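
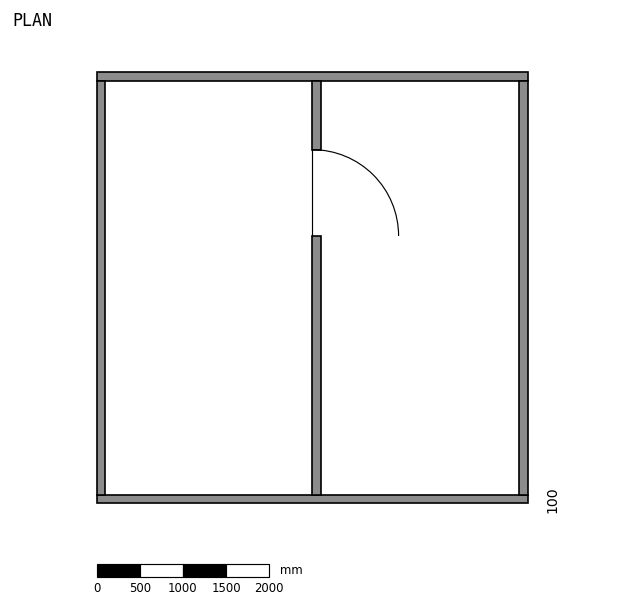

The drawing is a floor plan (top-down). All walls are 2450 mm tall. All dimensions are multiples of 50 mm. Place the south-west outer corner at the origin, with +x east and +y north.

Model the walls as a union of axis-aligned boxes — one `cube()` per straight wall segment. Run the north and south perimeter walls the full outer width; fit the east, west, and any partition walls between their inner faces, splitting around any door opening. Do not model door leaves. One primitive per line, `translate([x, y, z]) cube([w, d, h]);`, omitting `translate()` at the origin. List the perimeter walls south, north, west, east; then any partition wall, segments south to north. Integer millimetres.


cube([5000, 100, 2450]);
translate([0, 4900, 0]) cube([5000, 100, 2450]);
translate([0, 100, 0]) cube([100, 4800, 2450]);
translate([4900, 100, 0]) cube([100, 4800, 2450]);
translate([2500, 100, 0]) cube([100, 3000, 2450]);
translate([2500, 4100, 0]) cube([100, 800, 2450]);


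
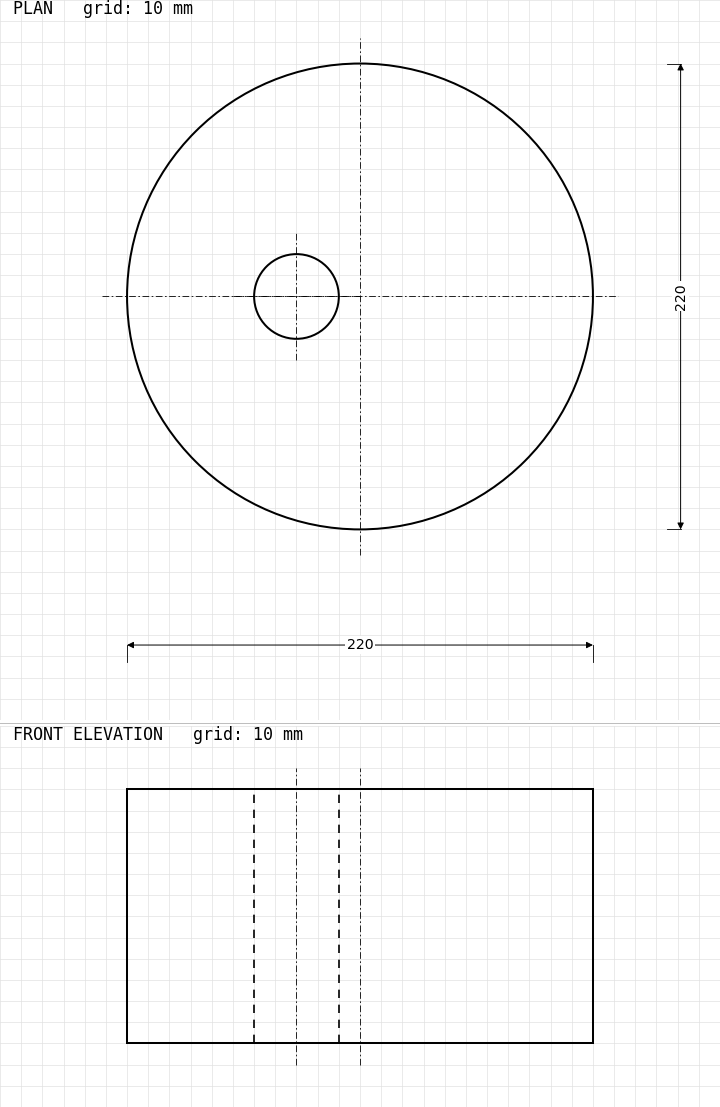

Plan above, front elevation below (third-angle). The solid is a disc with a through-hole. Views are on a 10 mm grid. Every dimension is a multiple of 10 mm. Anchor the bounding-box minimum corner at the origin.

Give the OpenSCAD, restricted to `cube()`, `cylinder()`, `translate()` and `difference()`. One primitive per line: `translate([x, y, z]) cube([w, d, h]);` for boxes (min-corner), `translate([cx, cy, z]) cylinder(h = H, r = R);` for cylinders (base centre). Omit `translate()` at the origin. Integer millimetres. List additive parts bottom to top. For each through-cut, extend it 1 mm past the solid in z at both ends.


difference() {
  translate([110, 110, 0]) cylinder(h = 120, r = 110);
  translate([80, 110, -1]) cylinder(h = 122, r = 20);
}


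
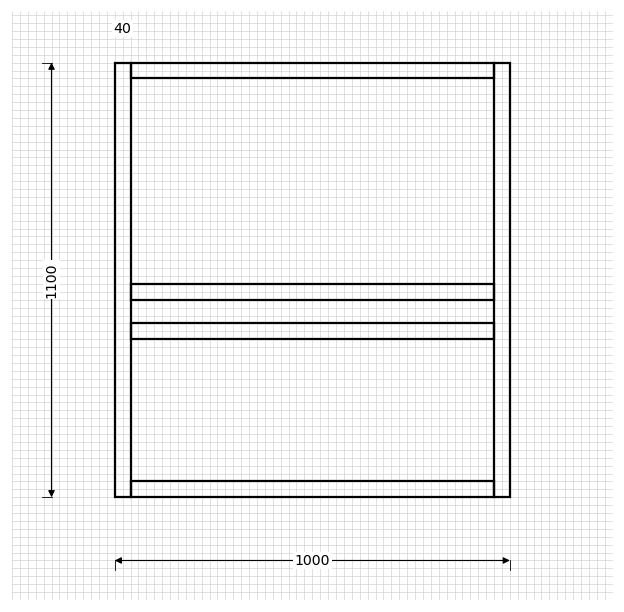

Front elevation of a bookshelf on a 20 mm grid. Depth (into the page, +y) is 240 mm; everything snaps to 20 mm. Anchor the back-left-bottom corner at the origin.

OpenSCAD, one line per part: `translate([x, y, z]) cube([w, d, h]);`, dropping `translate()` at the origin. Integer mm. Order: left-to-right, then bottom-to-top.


cube([40, 240, 1100]);
translate([40, 0, 0]) cube([920, 240, 40]);
translate([40, 0, 400]) cube([920, 240, 40]);
translate([40, 0, 500]) cube([920, 240, 40]);
translate([40, 0, 1060]) cube([920, 240, 40]);
translate([960, 0, 0]) cube([40, 240, 1100]);


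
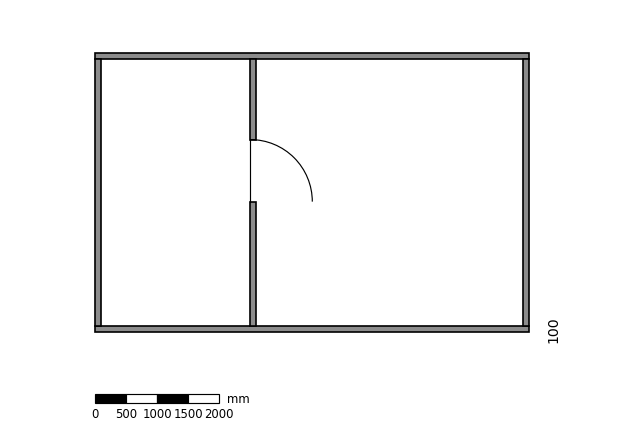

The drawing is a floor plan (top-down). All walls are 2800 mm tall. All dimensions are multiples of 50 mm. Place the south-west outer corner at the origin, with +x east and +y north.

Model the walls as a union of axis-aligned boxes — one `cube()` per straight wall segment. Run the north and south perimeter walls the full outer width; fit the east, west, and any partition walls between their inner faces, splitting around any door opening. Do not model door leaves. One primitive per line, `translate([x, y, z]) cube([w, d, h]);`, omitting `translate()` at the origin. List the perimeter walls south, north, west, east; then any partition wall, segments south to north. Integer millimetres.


cube([7000, 100, 2800]);
translate([0, 4400, 0]) cube([7000, 100, 2800]);
translate([0, 100, 0]) cube([100, 4300, 2800]);
translate([6900, 100, 0]) cube([100, 4300, 2800]);
translate([2500, 100, 0]) cube([100, 2000, 2800]);
translate([2500, 3100, 0]) cube([100, 1300, 2800]);


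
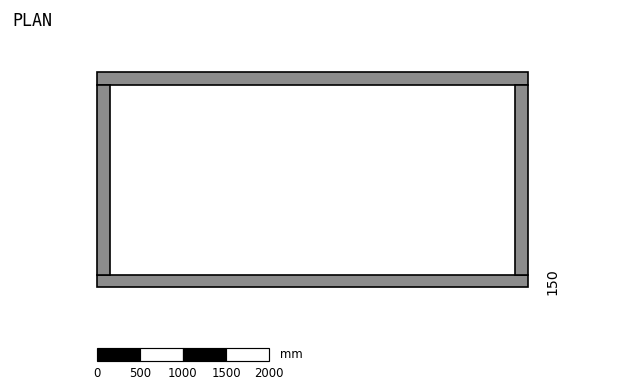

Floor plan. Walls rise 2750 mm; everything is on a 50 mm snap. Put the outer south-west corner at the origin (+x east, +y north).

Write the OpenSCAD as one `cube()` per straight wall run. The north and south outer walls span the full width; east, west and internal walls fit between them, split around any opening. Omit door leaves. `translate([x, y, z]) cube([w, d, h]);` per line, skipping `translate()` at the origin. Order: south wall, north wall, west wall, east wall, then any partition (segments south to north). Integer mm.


cube([5000, 150, 2750]);
translate([0, 2350, 0]) cube([5000, 150, 2750]);
translate([0, 150, 0]) cube([150, 2200, 2750]);
translate([4850, 150, 0]) cube([150, 2200, 2750]);


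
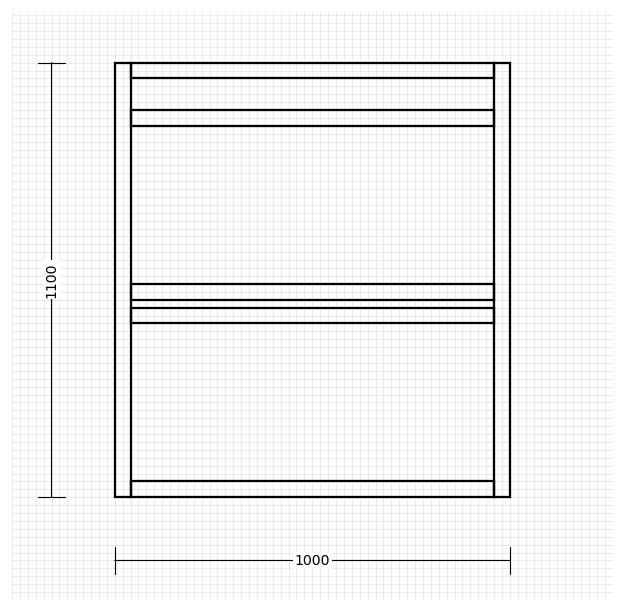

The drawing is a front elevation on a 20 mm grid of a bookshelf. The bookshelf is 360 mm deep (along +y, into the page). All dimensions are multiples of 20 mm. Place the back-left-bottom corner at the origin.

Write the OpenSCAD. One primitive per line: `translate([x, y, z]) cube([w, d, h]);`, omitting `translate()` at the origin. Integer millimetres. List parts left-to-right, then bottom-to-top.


cube([40, 360, 1100]);
translate([40, 0, 0]) cube([920, 360, 40]);
translate([40, 0, 440]) cube([920, 360, 40]);
translate([40, 0, 500]) cube([920, 360, 40]);
translate([40, 0, 940]) cube([920, 360, 40]);
translate([40, 0, 1060]) cube([920, 360, 40]);
translate([960, 0, 0]) cube([40, 360, 1100]);


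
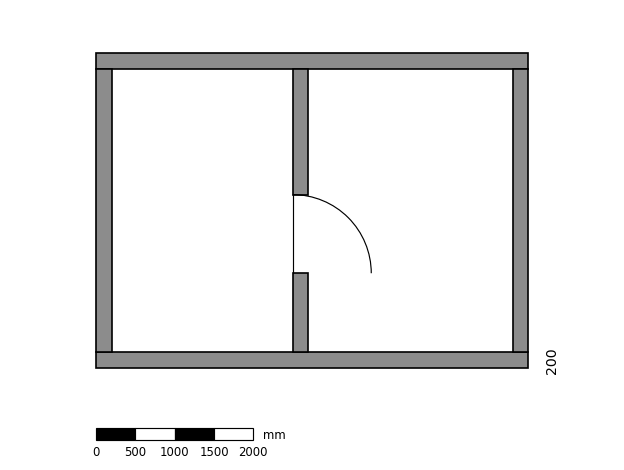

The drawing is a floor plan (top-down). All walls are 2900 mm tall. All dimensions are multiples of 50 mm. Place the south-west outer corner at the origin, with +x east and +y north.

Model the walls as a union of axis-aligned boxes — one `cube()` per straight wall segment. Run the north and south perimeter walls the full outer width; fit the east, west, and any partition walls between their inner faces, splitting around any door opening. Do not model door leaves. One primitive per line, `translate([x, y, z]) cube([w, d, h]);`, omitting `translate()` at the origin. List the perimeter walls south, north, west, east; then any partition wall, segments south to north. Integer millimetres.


cube([5500, 200, 2900]);
translate([0, 3800, 0]) cube([5500, 200, 2900]);
translate([0, 200, 0]) cube([200, 3600, 2900]);
translate([5300, 200, 0]) cube([200, 3600, 2900]);
translate([2500, 200, 0]) cube([200, 1000, 2900]);
translate([2500, 2200, 0]) cube([200, 1600, 2900]);


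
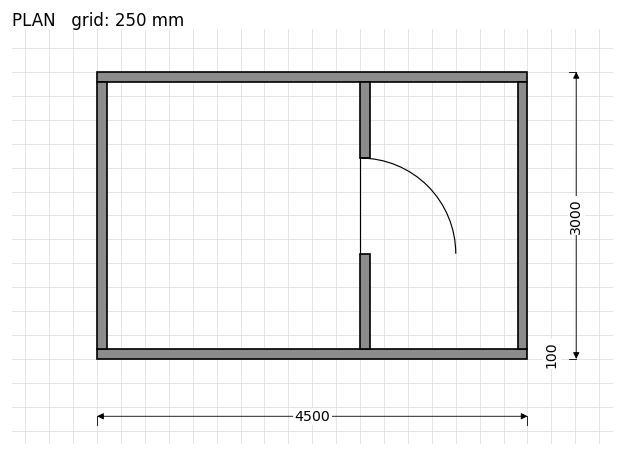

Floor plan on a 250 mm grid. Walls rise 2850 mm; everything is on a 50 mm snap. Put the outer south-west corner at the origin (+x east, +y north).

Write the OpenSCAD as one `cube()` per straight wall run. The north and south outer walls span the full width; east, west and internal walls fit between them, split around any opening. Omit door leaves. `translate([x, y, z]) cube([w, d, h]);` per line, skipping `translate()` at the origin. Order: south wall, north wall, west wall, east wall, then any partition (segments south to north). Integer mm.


cube([4500, 100, 2850]);
translate([0, 2900, 0]) cube([4500, 100, 2850]);
translate([0, 100, 0]) cube([100, 2800, 2850]);
translate([4400, 100, 0]) cube([100, 2800, 2850]);
translate([2750, 100, 0]) cube([100, 1000, 2850]);
translate([2750, 2100, 0]) cube([100, 800, 2850]);


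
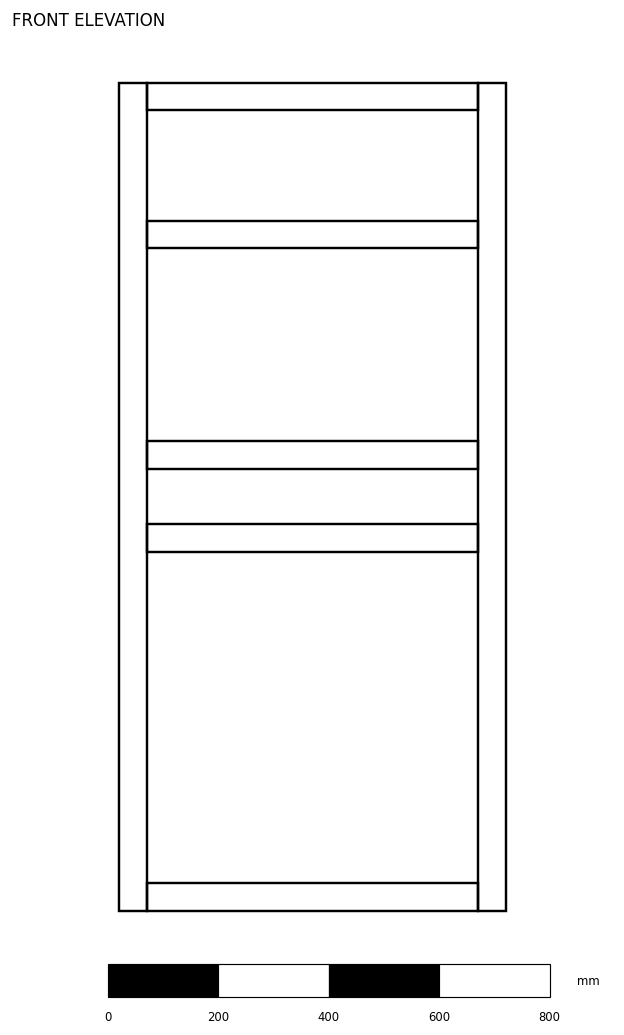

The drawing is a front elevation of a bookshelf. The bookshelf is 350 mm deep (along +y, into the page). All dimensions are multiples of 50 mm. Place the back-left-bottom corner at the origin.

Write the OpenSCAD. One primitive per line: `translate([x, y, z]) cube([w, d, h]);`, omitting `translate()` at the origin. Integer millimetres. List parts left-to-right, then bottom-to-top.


cube([50, 350, 1500]);
translate([50, 0, 0]) cube([600, 350, 50]);
translate([50, 0, 650]) cube([600, 350, 50]);
translate([50, 0, 800]) cube([600, 350, 50]);
translate([50, 0, 1200]) cube([600, 350, 50]);
translate([50, 0, 1450]) cube([600, 350, 50]);
translate([650, 0, 0]) cube([50, 350, 1500]);


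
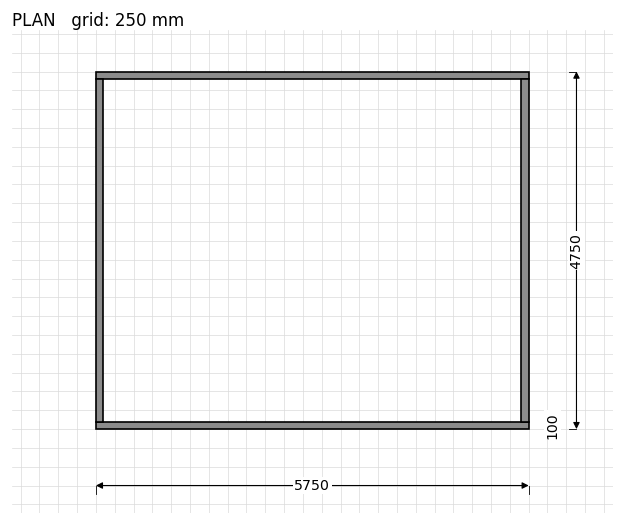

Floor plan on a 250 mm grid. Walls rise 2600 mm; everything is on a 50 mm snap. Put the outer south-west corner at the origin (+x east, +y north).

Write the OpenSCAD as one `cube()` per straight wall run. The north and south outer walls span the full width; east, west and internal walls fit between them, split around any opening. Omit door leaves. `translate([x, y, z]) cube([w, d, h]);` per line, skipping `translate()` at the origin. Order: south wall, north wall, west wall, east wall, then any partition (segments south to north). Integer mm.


cube([5750, 100, 2600]);
translate([0, 4650, 0]) cube([5750, 100, 2600]);
translate([0, 100, 0]) cube([100, 4550, 2600]);
translate([5650, 100, 0]) cube([100, 4550, 2600]);


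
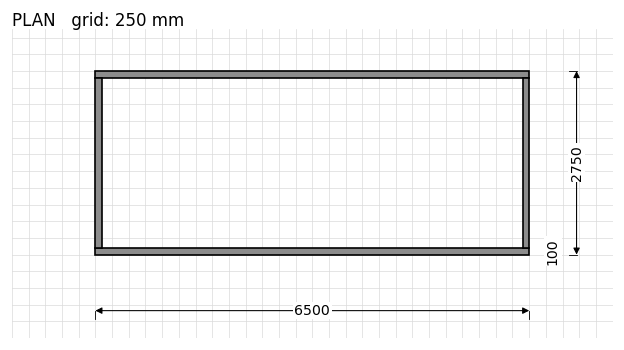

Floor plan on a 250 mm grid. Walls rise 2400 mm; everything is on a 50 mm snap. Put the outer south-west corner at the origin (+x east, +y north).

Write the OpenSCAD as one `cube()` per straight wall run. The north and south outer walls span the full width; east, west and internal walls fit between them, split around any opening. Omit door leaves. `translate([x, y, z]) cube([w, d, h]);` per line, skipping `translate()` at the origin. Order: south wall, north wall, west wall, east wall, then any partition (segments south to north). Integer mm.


cube([6500, 100, 2400]);
translate([0, 2650, 0]) cube([6500, 100, 2400]);
translate([0, 100, 0]) cube([100, 2550, 2400]);
translate([6400, 100, 0]) cube([100, 2550, 2400]);


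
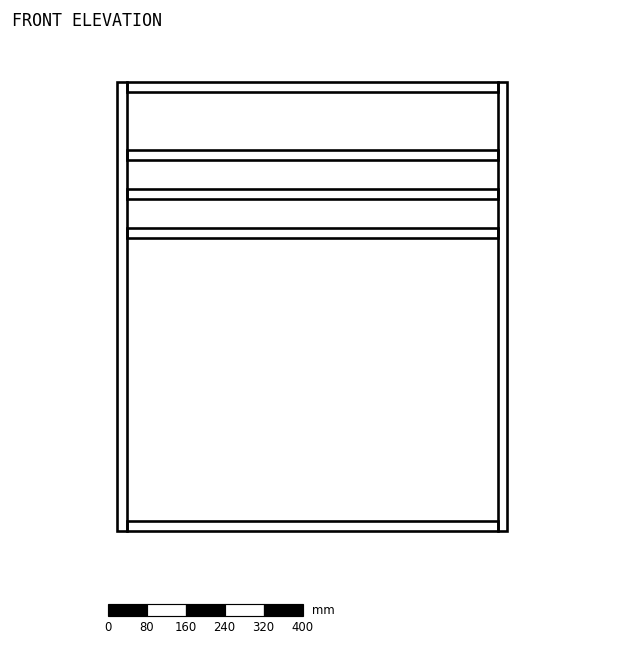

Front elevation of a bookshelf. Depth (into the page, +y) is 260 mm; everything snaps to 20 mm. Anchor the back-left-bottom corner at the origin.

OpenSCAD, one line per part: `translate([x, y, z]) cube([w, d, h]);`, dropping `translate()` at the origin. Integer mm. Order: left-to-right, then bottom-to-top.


cube([20, 260, 920]);
translate([20, 0, 0]) cube([760, 260, 20]);
translate([20, 0, 600]) cube([760, 260, 20]);
translate([20, 0, 680]) cube([760, 260, 20]);
translate([20, 0, 760]) cube([760, 260, 20]);
translate([20, 0, 900]) cube([760, 260, 20]);
translate([780, 0, 0]) cube([20, 260, 920]);


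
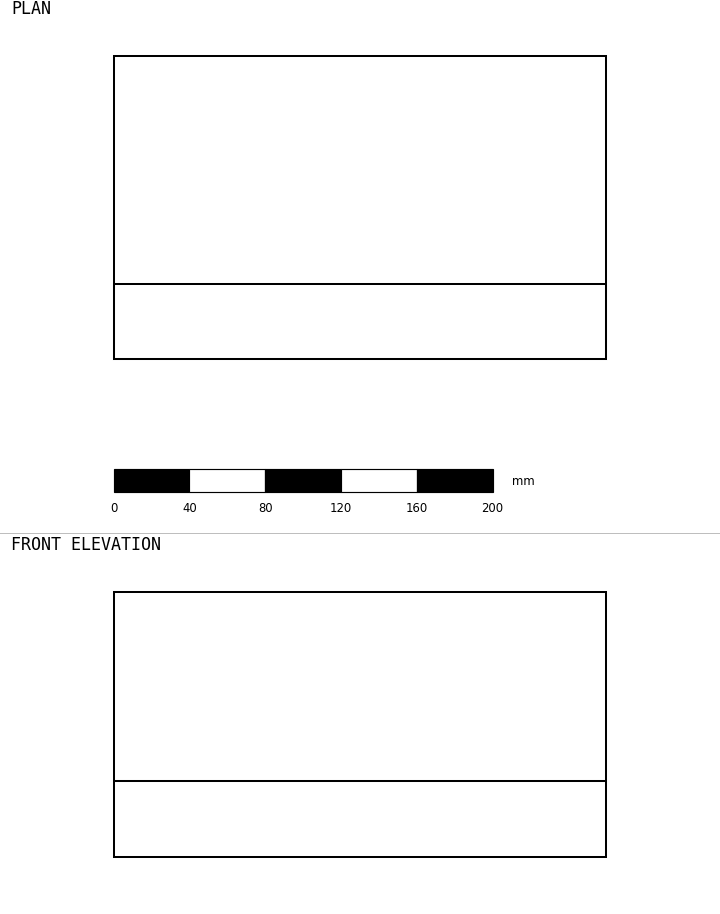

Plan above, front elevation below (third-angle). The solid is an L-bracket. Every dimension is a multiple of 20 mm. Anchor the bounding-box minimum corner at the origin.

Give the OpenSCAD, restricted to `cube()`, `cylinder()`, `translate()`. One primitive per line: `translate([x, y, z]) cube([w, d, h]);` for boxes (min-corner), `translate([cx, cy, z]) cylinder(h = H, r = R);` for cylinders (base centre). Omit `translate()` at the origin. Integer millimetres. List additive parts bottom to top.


cube([260, 160, 40]);
translate([0, 0, 40]) cube([260, 40, 100]);


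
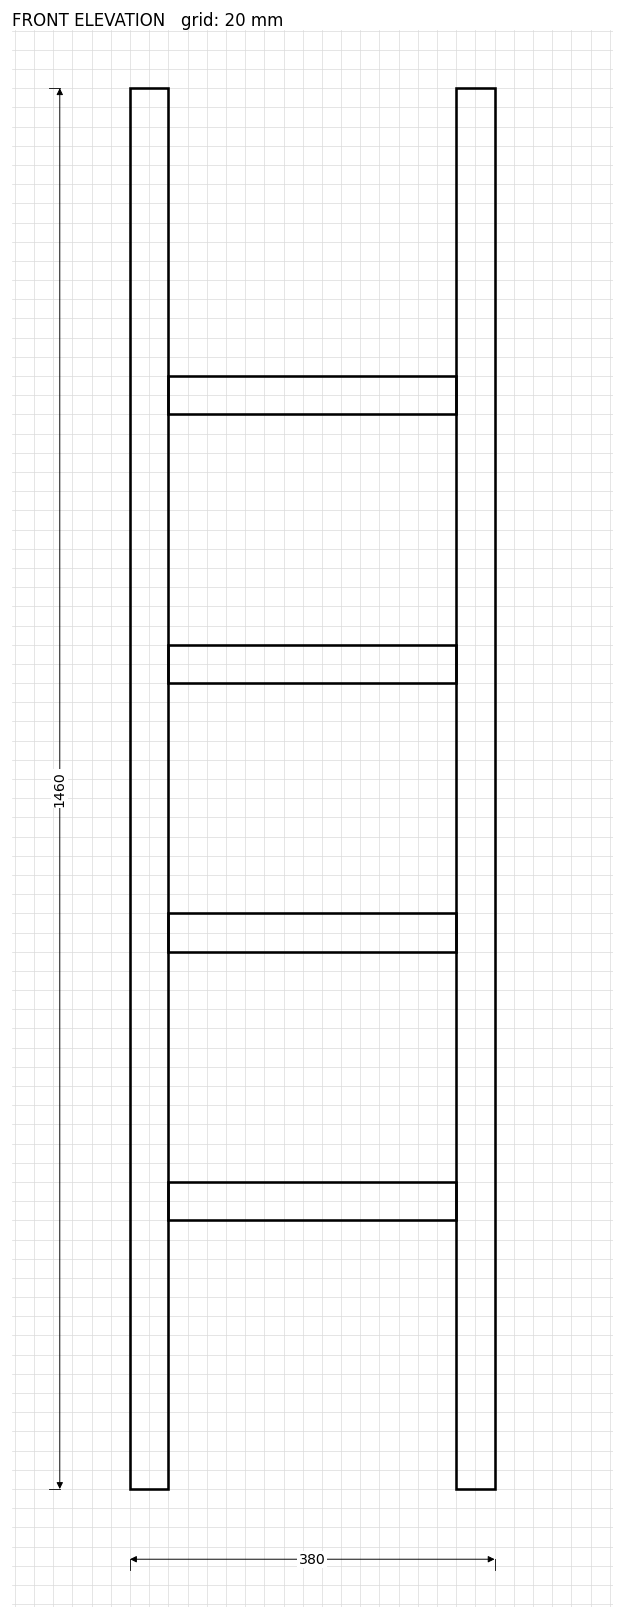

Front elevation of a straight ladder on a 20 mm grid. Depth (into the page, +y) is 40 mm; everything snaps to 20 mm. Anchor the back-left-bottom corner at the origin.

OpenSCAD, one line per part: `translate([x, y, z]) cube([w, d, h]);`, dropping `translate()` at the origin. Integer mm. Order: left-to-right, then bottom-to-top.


cube([40, 40, 1460]);
translate([40, 0, 280]) cube([300, 40, 40]);
translate([40, 0, 560]) cube([300, 40, 40]);
translate([40, 0, 840]) cube([300, 40, 40]);
translate([40, 0, 1120]) cube([300, 40, 40]);
translate([340, 0, 0]) cube([40, 40, 1460]);


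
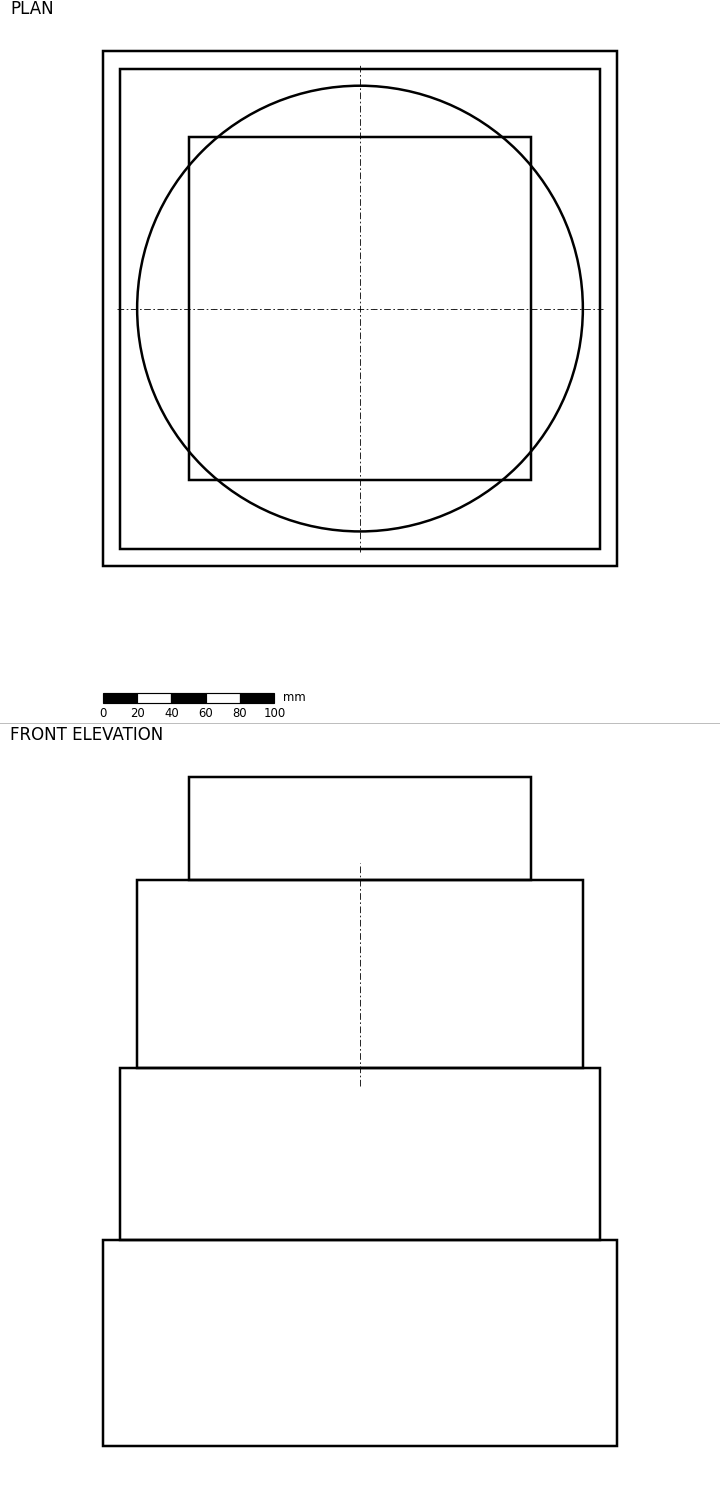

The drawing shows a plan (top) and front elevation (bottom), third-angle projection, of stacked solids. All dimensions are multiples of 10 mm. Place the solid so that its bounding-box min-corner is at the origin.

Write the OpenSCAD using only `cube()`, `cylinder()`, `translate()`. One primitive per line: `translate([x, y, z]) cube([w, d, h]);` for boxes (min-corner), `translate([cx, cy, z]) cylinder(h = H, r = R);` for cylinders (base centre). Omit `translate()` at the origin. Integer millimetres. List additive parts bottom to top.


cube([300, 300, 120]);
translate([10, 10, 120]) cube([280, 280, 100]);
translate([150, 150, 220]) cylinder(h = 110, r = 130);
translate([50, 50, 330]) cube([200, 200, 60]);


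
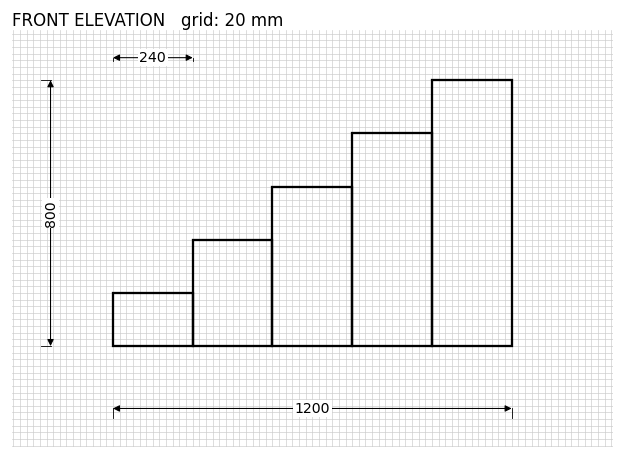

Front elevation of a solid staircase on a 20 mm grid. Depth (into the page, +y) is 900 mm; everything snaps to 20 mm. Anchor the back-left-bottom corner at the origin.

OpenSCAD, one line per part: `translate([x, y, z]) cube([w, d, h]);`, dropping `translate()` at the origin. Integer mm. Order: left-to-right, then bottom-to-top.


cube([240, 900, 160]);
translate([240, 0, 0]) cube([240, 900, 320]);
translate([480, 0, 0]) cube([240, 900, 480]);
translate([720, 0, 0]) cube([240, 900, 640]);
translate([960, 0, 0]) cube([240, 900, 800]);


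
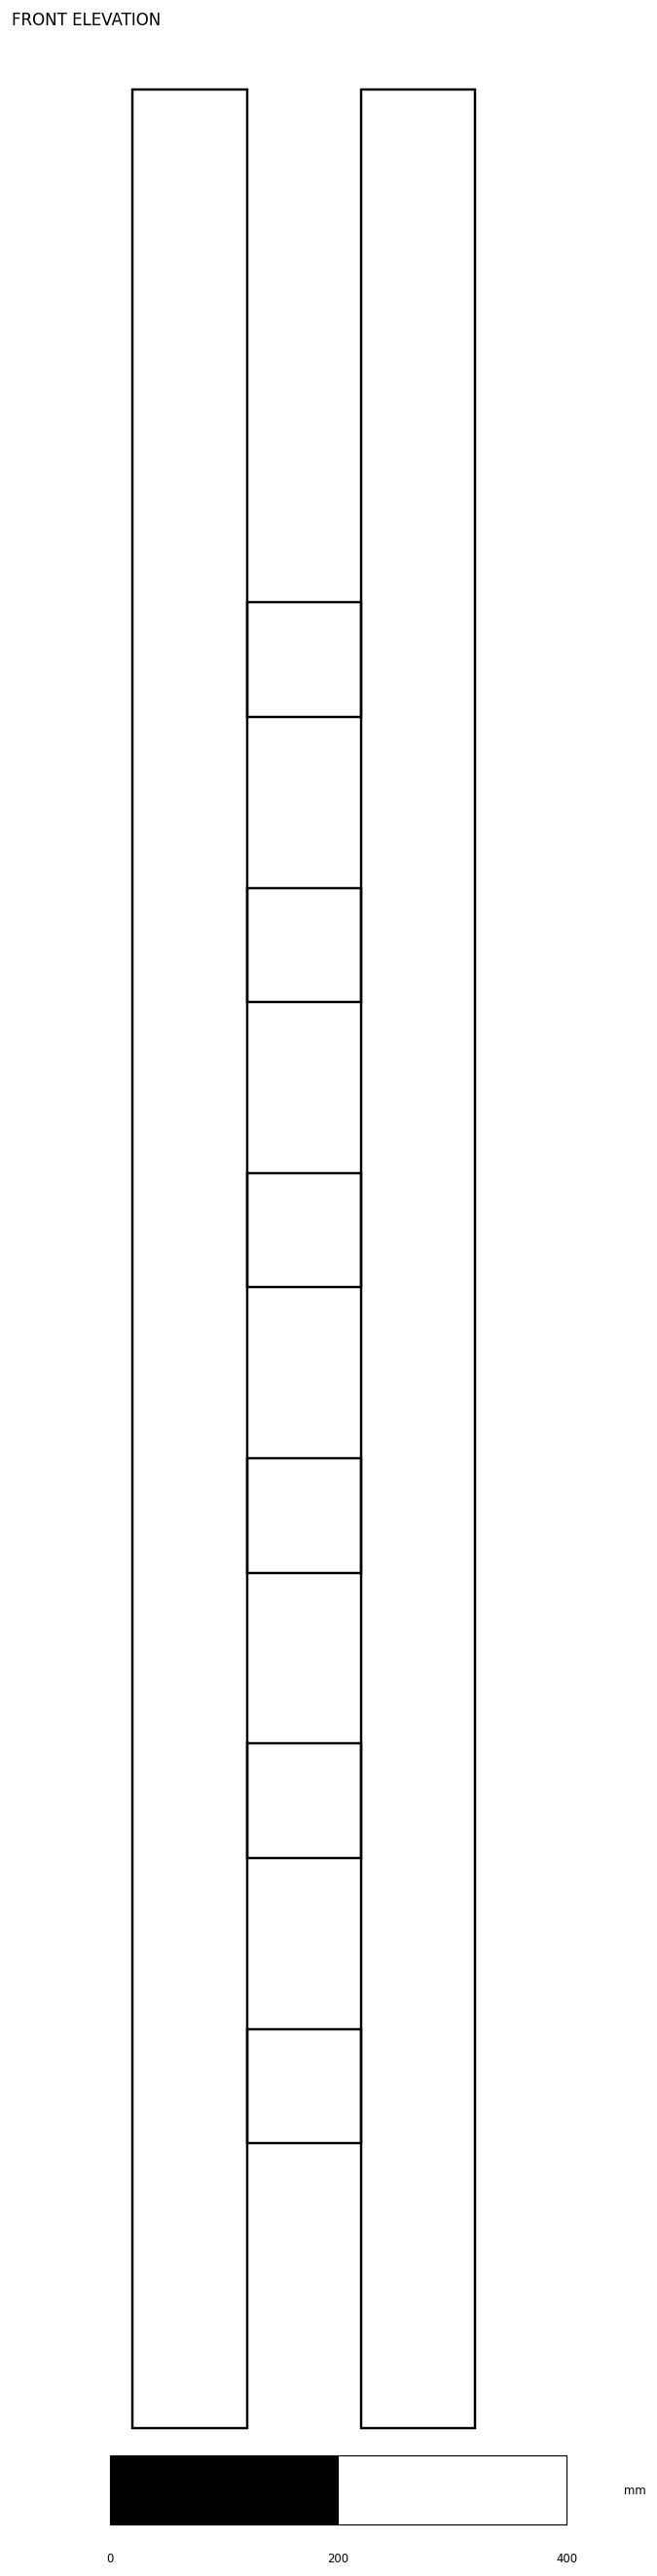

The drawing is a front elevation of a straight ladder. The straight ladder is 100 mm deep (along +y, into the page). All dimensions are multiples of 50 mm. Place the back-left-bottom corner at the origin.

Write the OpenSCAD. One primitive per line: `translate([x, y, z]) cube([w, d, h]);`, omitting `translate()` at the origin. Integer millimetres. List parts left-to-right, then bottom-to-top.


cube([100, 100, 2050]);
translate([100, 0, 250]) cube([100, 100, 100]);
translate([100, 0, 500]) cube([100, 100, 100]);
translate([100, 0, 750]) cube([100, 100, 100]);
translate([100, 0, 1000]) cube([100, 100, 100]);
translate([100, 0, 1250]) cube([100, 100, 100]);
translate([100, 0, 1500]) cube([100, 100, 100]);
translate([200, 0, 0]) cube([100, 100, 2050]);


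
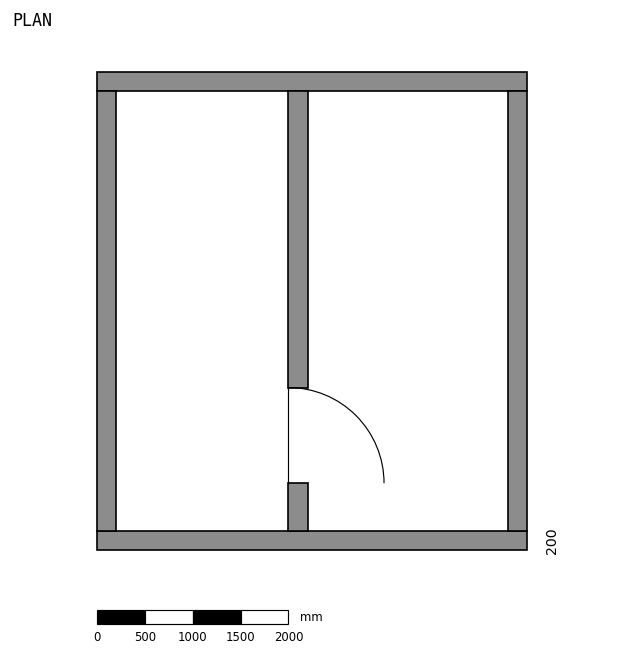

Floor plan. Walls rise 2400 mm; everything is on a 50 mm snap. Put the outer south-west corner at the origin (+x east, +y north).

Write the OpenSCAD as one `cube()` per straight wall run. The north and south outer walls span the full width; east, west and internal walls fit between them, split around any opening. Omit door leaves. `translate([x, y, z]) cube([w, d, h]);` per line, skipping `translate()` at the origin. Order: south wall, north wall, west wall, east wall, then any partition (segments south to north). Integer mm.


cube([4500, 200, 2400]);
translate([0, 4800, 0]) cube([4500, 200, 2400]);
translate([0, 200, 0]) cube([200, 4600, 2400]);
translate([4300, 200, 0]) cube([200, 4600, 2400]);
translate([2000, 200, 0]) cube([200, 500, 2400]);
translate([2000, 1700, 0]) cube([200, 3100, 2400]);


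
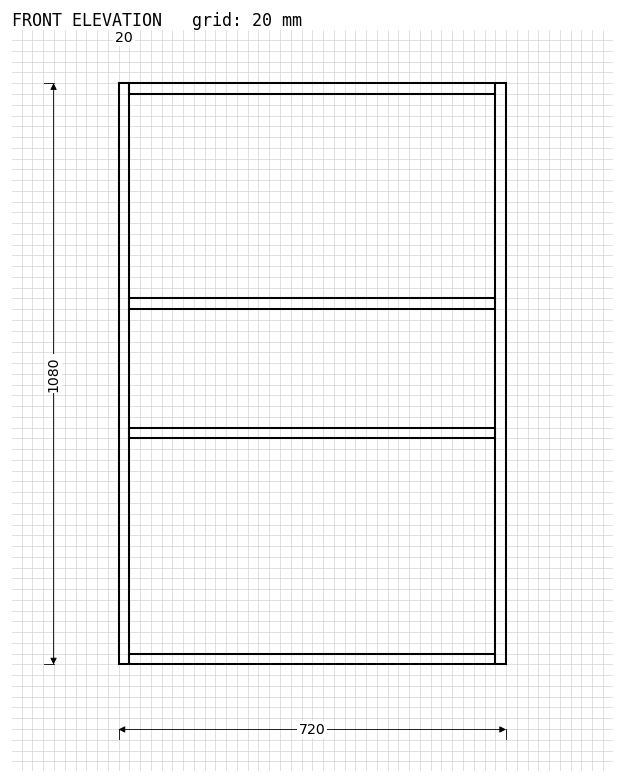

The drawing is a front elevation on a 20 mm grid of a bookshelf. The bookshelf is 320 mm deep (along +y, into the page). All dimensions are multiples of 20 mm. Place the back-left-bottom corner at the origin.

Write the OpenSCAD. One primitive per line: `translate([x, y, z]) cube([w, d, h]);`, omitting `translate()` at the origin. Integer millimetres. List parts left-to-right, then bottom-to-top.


cube([20, 320, 1080]);
translate([20, 0, 0]) cube([680, 320, 20]);
translate([20, 0, 420]) cube([680, 320, 20]);
translate([20, 0, 660]) cube([680, 320, 20]);
translate([20, 0, 1060]) cube([680, 320, 20]);
translate([700, 0, 0]) cube([20, 320, 1080]);


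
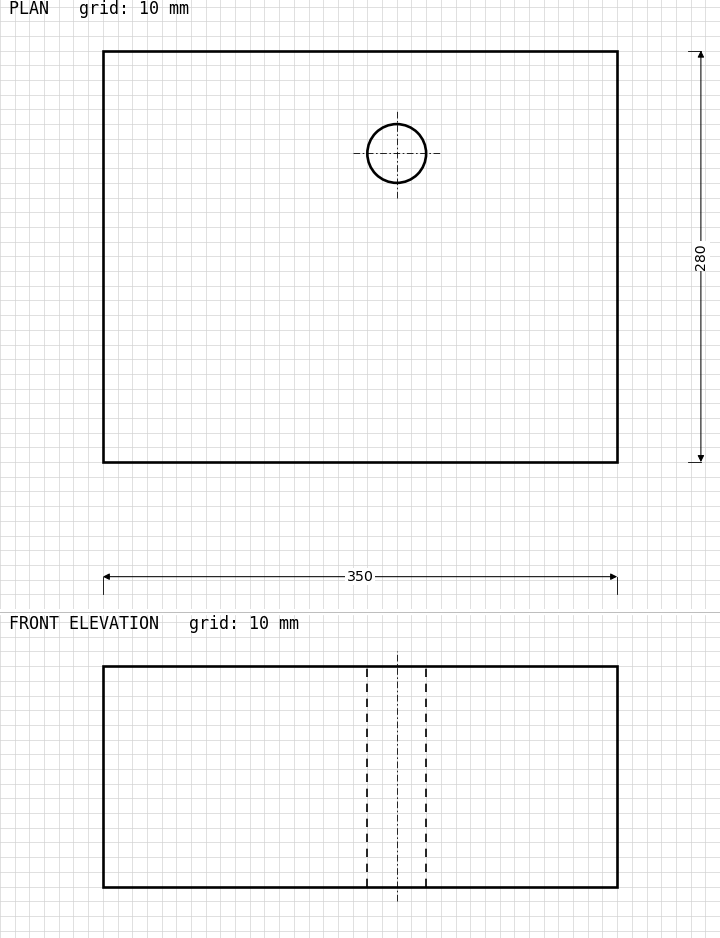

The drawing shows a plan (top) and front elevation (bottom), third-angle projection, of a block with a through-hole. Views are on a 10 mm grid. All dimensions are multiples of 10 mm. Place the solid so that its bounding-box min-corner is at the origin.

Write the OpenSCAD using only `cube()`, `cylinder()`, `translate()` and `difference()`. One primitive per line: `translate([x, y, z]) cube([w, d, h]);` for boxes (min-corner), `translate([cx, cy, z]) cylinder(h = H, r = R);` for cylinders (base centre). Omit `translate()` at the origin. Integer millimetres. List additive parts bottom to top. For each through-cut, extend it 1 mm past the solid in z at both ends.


difference() {
  cube([350, 280, 150]);
  translate([200, 210, -1]) cylinder(h = 152, r = 20);
}


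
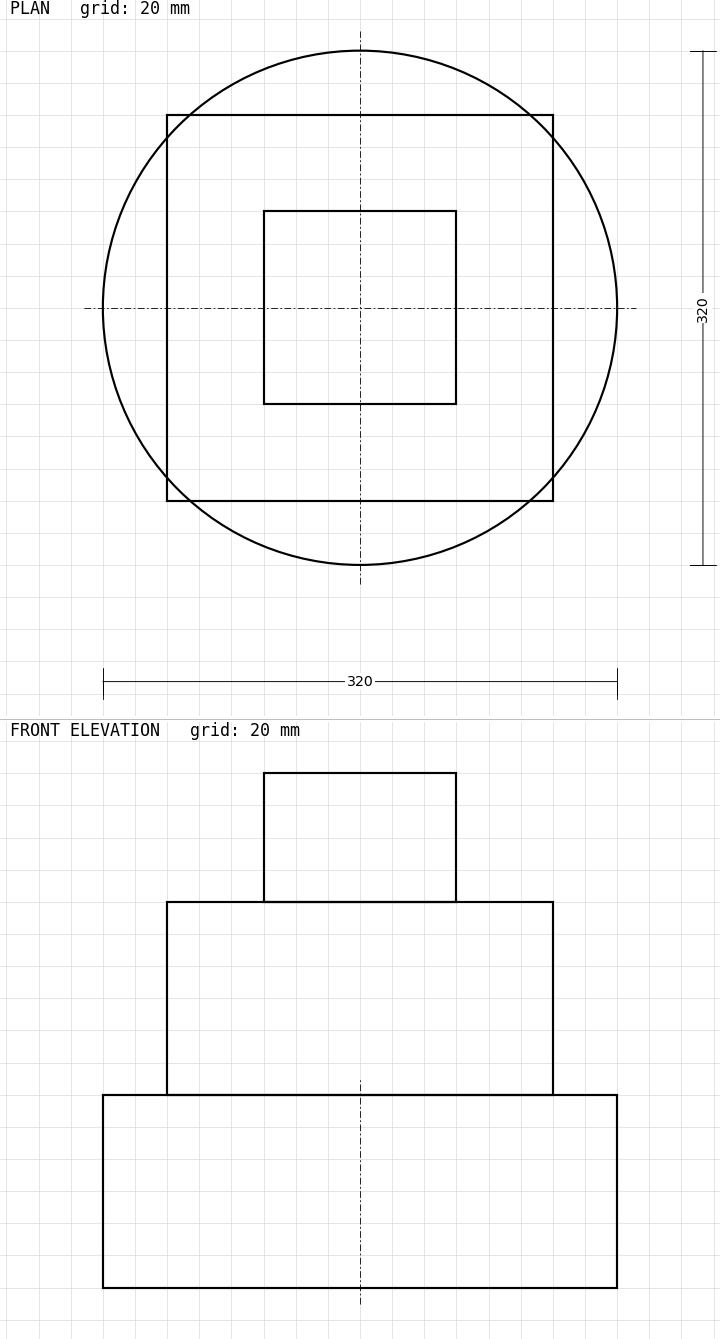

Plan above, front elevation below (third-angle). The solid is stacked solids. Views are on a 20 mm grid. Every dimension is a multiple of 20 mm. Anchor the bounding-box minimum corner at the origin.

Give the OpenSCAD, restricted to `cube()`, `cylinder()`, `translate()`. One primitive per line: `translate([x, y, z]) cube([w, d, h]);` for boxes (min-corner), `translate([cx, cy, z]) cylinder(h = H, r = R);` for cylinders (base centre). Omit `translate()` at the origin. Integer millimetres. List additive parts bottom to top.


translate([160, 160, 0]) cylinder(h = 120, r = 160);
translate([40, 40, 120]) cube([240, 240, 120]);
translate([100, 100, 240]) cube([120, 120, 80]);


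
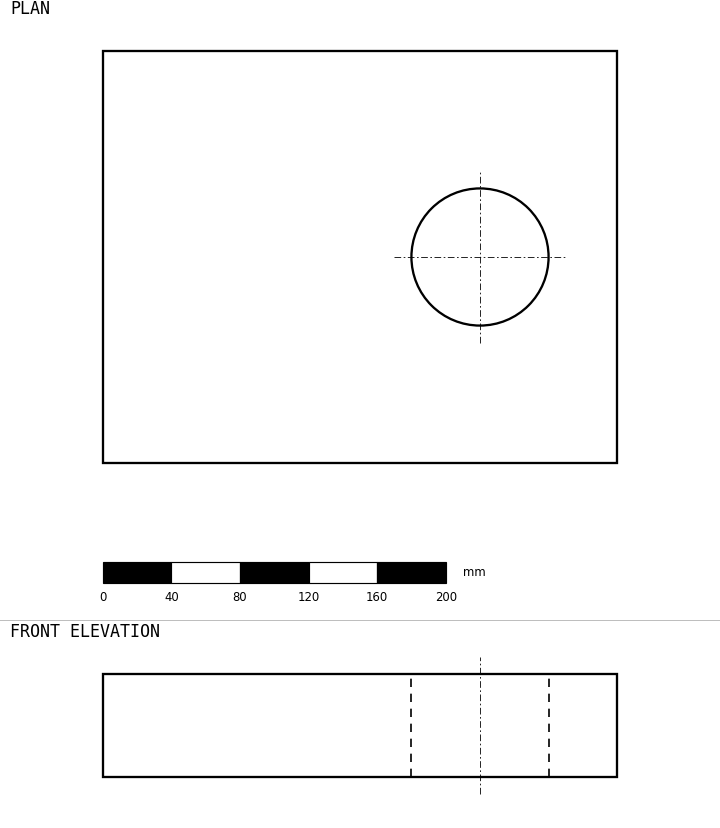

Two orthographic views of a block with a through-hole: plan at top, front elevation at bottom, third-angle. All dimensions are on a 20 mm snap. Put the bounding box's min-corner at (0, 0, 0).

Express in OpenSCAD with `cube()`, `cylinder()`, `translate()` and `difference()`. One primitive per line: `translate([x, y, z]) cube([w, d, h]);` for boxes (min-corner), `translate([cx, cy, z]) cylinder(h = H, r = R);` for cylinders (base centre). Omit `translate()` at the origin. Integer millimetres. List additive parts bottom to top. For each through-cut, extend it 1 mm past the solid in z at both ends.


difference() {
  cube([300, 240, 60]);
  translate([220, 120, -1]) cylinder(h = 62, r = 40);
}


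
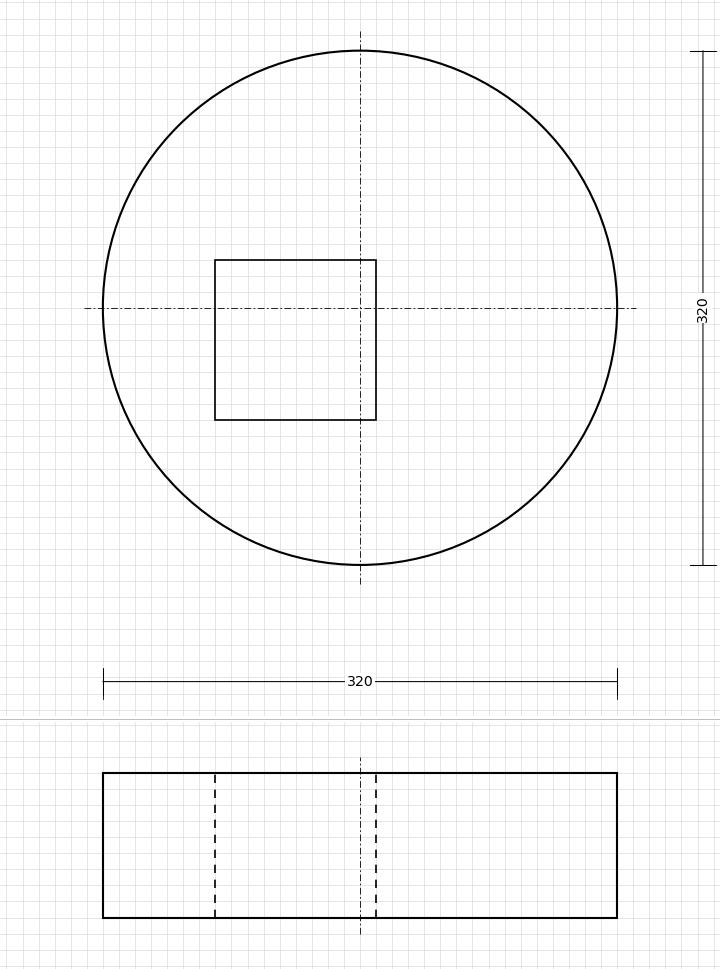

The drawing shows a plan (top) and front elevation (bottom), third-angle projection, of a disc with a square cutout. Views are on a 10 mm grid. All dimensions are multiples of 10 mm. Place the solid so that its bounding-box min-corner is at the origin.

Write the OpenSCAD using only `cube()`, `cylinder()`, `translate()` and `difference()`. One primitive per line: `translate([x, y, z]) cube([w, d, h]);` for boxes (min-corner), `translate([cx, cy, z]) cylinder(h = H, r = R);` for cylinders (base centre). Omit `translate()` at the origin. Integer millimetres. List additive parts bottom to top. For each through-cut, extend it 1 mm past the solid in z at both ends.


difference() {
  translate([160, 160, 0]) cylinder(h = 90, r = 160);
  translate([70, 90, -1]) cube([100, 100, 92]);
}


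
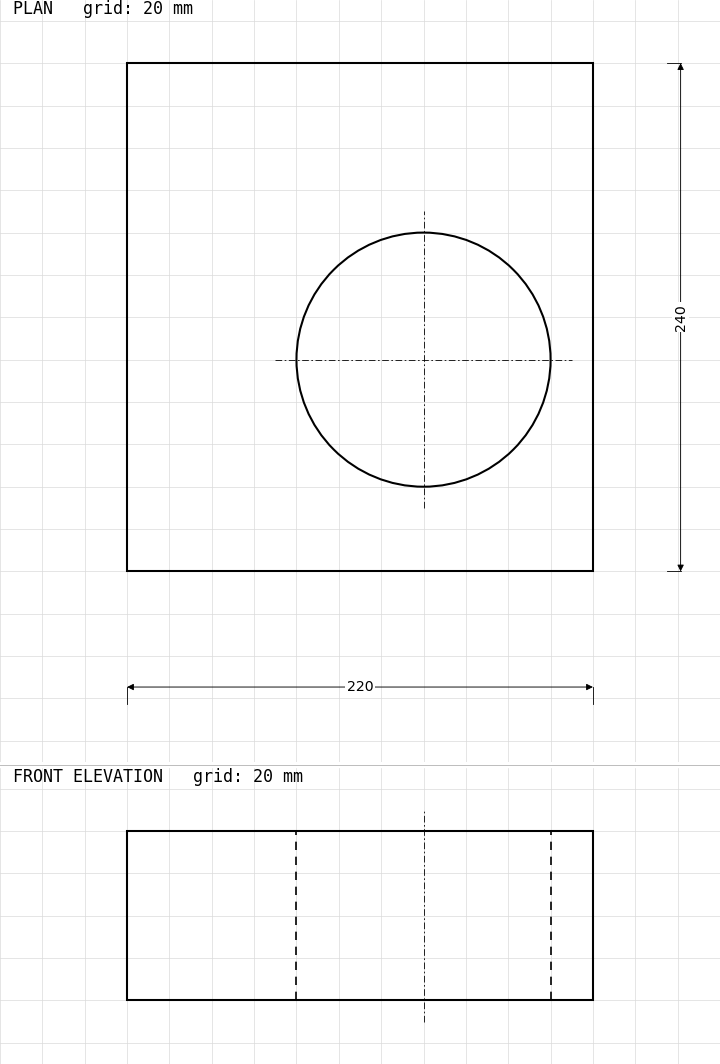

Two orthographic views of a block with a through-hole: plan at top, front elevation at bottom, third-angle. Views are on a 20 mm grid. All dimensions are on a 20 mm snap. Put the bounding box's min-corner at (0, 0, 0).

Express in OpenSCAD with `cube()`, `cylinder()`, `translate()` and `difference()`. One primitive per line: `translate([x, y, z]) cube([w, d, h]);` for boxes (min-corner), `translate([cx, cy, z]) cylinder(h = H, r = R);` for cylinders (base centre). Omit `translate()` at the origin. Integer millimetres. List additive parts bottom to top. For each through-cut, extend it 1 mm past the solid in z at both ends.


difference() {
  cube([220, 240, 80]);
  translate([140, 100, -1]) cylinder(h = 82, r = 60);
}


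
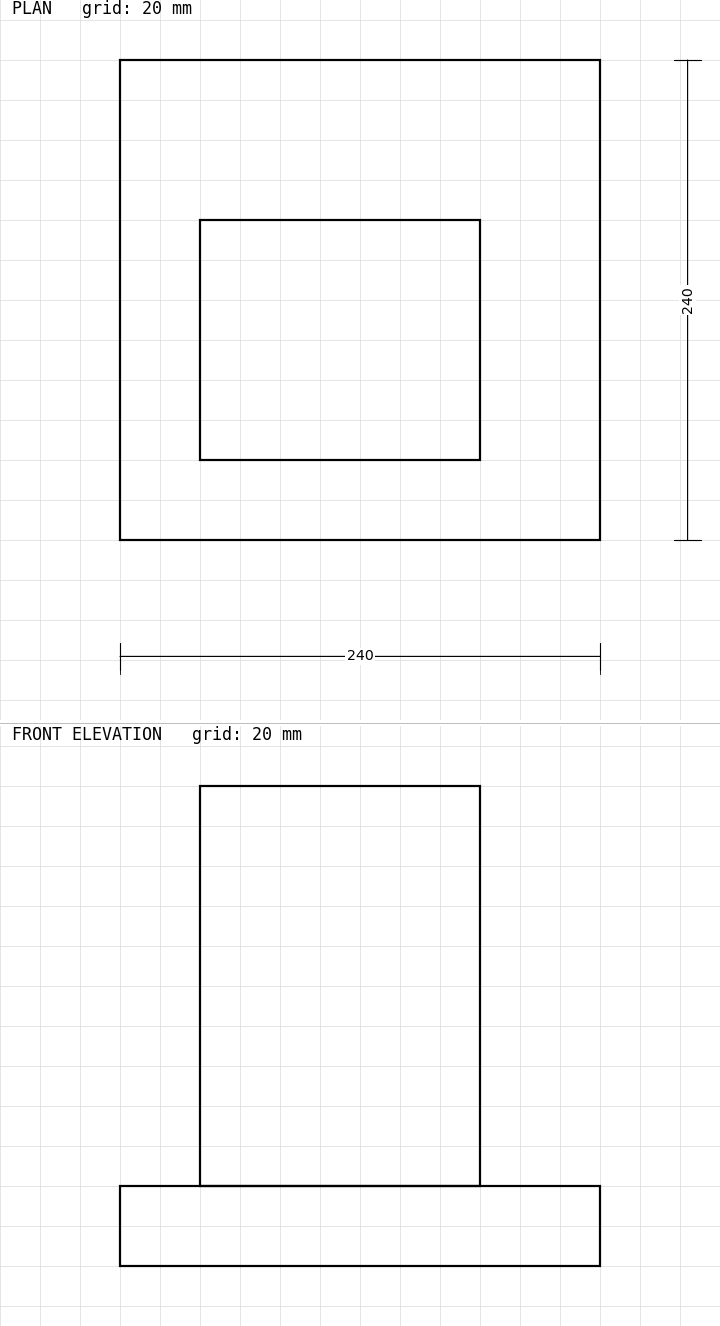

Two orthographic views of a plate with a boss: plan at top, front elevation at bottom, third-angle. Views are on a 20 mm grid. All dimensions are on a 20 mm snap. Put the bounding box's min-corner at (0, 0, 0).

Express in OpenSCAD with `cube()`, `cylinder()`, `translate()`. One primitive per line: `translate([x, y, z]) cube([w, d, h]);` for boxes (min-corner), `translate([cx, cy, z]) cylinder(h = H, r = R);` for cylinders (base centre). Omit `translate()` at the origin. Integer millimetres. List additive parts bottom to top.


cube([240, 240, 40]);
translate([40, 40, 40]) cube([140, 120, 200]);


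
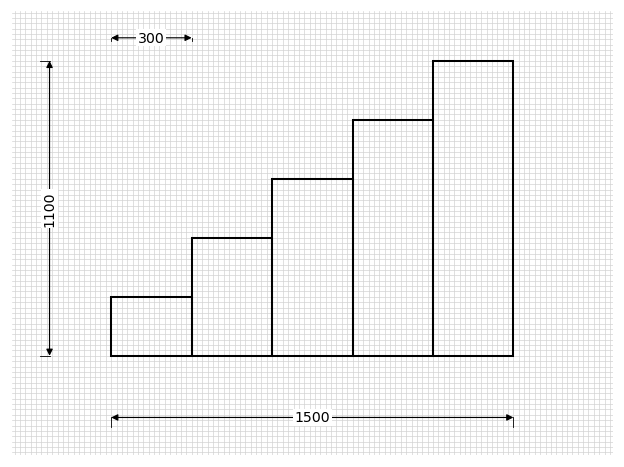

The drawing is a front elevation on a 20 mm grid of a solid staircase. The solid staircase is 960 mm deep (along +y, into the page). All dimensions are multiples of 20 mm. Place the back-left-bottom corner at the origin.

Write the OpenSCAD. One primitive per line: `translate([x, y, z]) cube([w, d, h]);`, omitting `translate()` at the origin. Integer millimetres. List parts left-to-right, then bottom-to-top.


cube([300, 960, 220]);
translate([300, 0, 0]) cube([300, 960, 440]);
translate([600, 0, 0]) cube([300, 960, 660]);
translate([900, 0, 0]) cube([300, 960, 880]);
translate([1200, 0, 0]) cube([300, 960, 1100]);


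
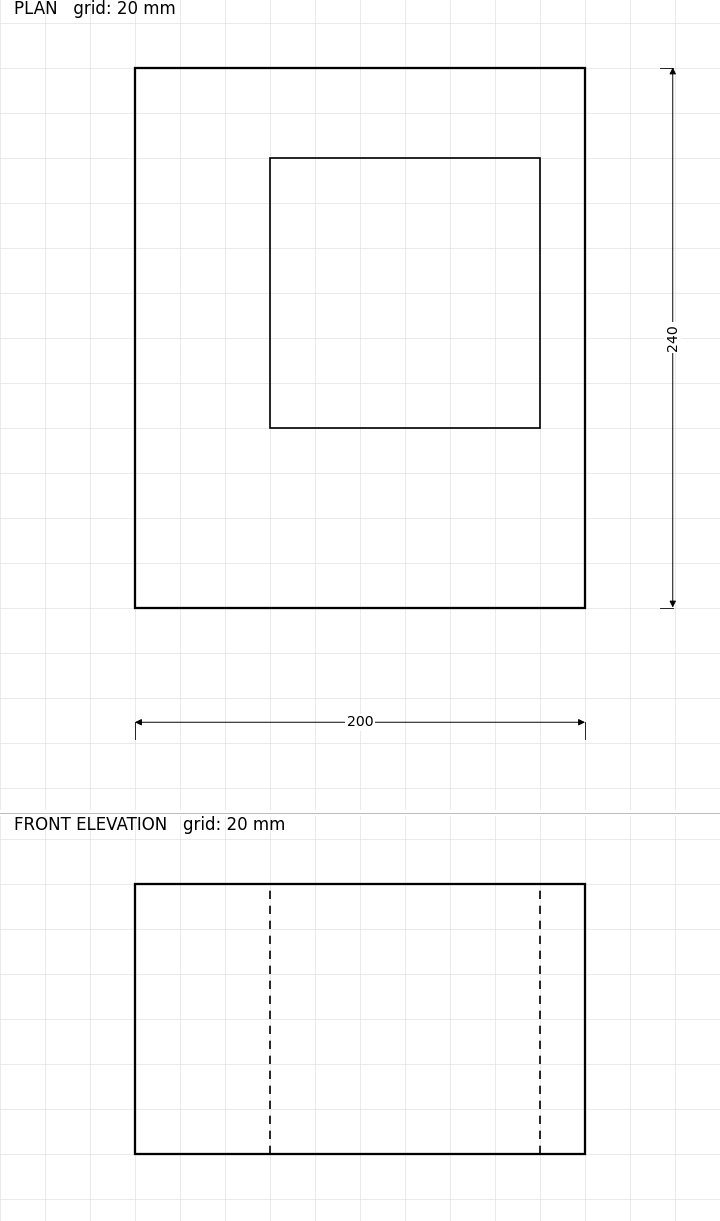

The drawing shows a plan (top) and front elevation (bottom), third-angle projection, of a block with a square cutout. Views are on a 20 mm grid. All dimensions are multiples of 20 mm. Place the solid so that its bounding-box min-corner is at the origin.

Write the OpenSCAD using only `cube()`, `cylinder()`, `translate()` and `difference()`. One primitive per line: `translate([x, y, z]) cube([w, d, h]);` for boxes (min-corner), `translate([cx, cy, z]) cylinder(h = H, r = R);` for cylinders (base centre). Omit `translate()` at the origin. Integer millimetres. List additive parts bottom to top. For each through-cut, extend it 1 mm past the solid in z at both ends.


difference() {
  cube([200, 240, 120]);
  translate([60, 80, -1]) cube([120, 120, 122]);
}


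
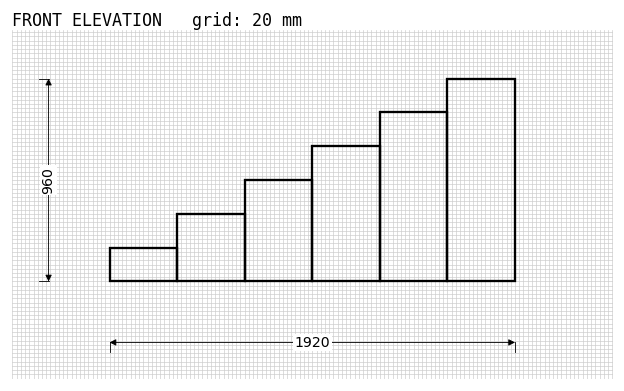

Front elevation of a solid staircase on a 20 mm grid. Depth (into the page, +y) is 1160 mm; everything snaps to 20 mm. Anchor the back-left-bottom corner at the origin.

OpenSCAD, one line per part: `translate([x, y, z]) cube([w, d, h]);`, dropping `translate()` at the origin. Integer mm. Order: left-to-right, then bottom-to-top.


cube([320, 1160, 160]);
translate([320, 0, 0]) cube([320, 1160, 320]);
translate([640, 0, 0]) cube([320, 1160, 480]);
translate([960, 0, 0]) cube([320, 1160, 640]);
translate([1280, 0, 0]) cube([320, 1160, 800]);
translate([1600, 0, 0]) cube([320, 1160, 960]);


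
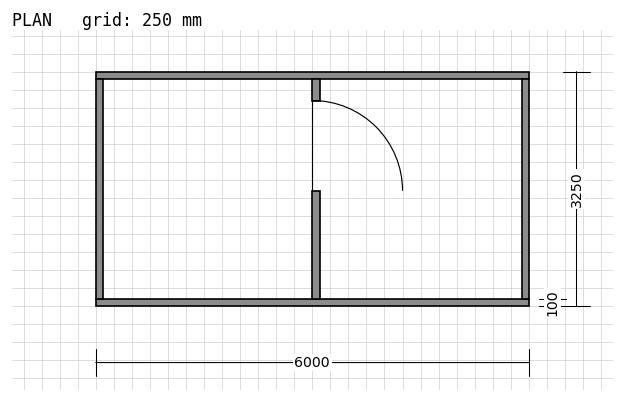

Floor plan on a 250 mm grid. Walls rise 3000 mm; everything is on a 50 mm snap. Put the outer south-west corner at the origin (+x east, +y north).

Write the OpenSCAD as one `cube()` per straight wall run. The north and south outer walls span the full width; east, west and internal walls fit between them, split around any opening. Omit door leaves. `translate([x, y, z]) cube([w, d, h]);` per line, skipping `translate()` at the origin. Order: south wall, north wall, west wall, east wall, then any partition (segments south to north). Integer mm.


cube([6000, 100, 3000]);
translate([0, 3150, 0]) cube([6000, 100, 3000]);
translate([0, 100, 0]) cube([100, 3050, 3000]);
translate([5900, 100, 0]) cube([100, 3050, 3000]);
translate([3000, 100, 0]) cube([100, 1500, 3000]);
translate([3000, 2850, 0]) cube([100, 300, 3000]);


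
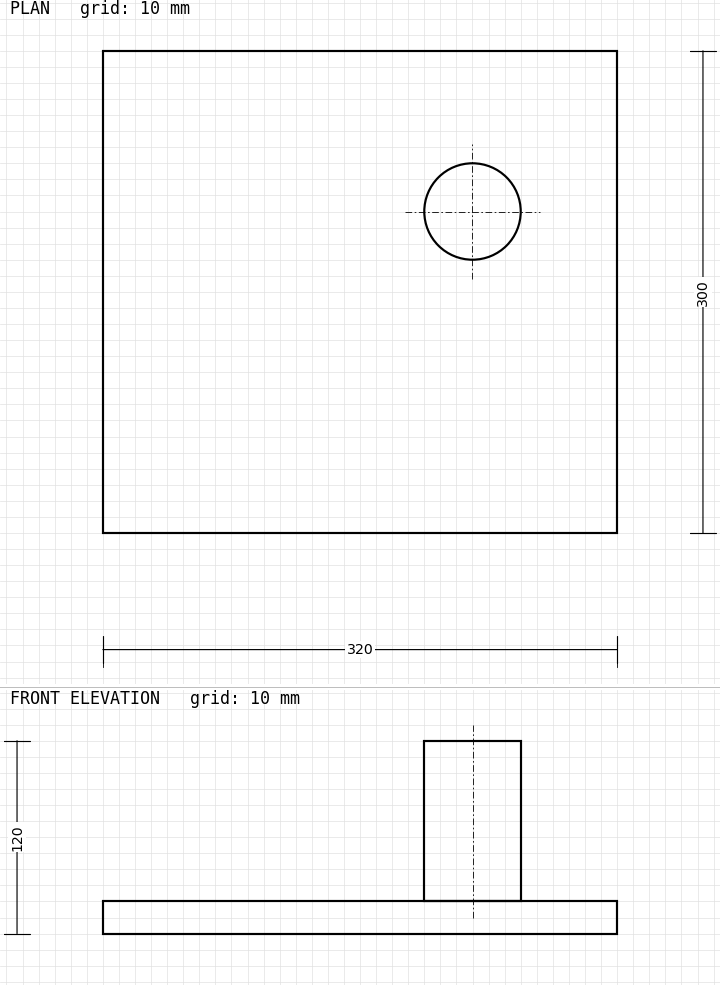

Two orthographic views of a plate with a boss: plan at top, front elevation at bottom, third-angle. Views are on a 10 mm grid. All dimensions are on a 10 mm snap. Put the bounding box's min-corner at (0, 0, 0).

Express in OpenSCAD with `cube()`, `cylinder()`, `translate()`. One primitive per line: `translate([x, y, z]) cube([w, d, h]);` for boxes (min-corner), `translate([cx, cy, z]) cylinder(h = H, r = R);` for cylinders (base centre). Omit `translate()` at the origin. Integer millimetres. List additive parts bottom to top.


cube([320, 300, 20]);
translate([230, 200, 20]) cylinder(h = 100, r = 30);


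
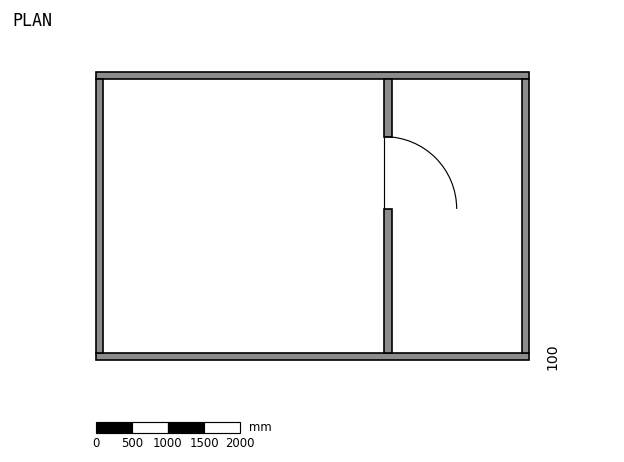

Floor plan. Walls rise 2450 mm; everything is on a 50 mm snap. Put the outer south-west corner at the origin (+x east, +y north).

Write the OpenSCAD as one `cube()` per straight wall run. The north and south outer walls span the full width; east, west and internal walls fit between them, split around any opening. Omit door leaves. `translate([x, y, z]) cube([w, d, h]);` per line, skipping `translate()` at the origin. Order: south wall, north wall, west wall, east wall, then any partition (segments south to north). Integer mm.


cube([6000, 100, 2450]);
translate([0, 3900, 0]) cube([6000, 100, 2450]);
translate([0, 100, 0]) cube([100, 3800, 2450]);
translate([5900, 100, 0]) cube([100, 3800, 2450]);
translate([4000, 100, 0]) cube([100, 2000, 2450]);
translate([4000, 3100, 0]) cube([100, 800, 2450]);


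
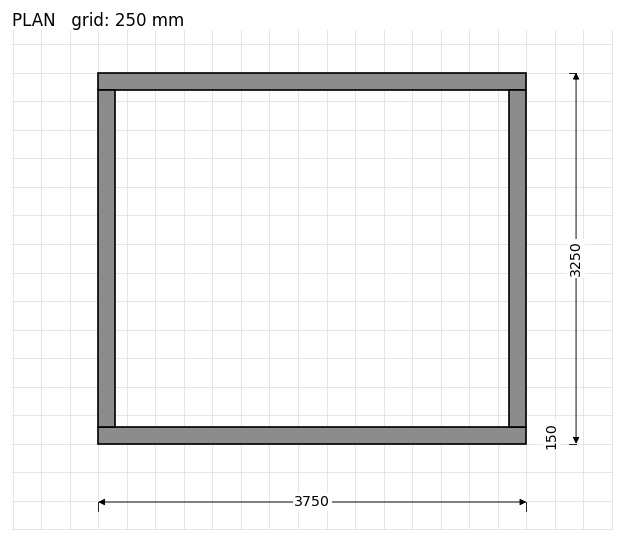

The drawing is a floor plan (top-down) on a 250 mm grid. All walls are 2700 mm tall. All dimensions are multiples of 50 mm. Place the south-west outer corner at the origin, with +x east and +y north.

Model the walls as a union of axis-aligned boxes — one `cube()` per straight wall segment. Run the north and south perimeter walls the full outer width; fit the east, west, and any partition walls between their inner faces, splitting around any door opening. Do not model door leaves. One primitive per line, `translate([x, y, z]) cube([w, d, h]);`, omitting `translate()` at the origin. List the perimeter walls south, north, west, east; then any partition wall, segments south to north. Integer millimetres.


cube([3750, 150, 2700]);
translate([0, 3100, 0]) cube([3750, 150, 2700]);
translate([0, 150, 0]) cube([150, 2950, 2700]);
translate([3600, 150, 0]) cube([150, 2950, 2700]);


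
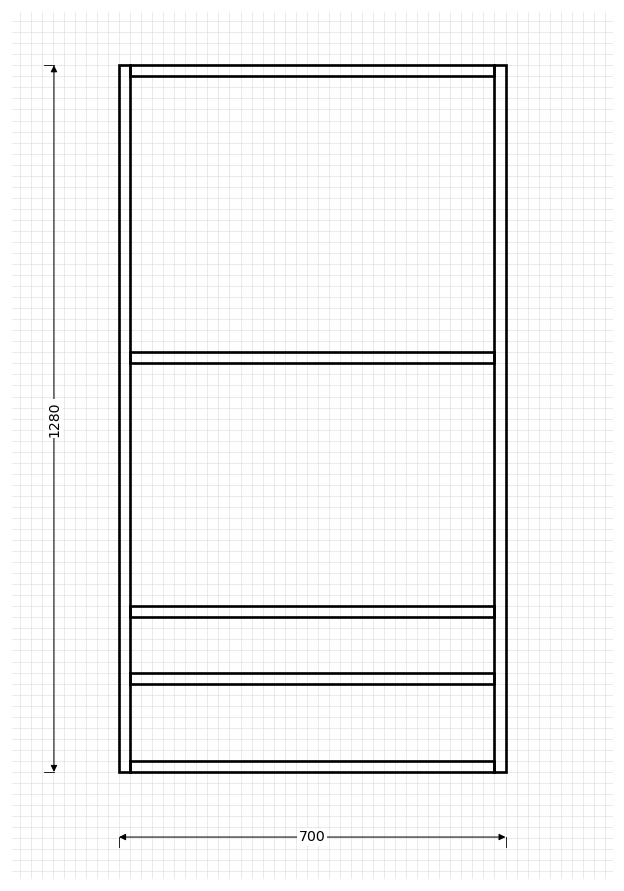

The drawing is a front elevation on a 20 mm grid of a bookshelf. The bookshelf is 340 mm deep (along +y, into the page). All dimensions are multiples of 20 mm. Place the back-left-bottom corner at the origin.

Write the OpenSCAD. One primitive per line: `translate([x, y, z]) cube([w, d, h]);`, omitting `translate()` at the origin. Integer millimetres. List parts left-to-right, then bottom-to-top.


cube([20, 340, 1280]);
translate([20, 0, 0]) cube([660, 340, 20]);
translate([20, 0, 160]) cube([660, 340, 20]);
translate([20, 0, 280]) cube([660, 340, 20]);
translate([20, 0, 740]) cube([660, 340, 20]);
translate([20, 0, 1260]) cube([660, 340, 20]);
translate([680, 0, 0]) cube([20, 340, 1280]);


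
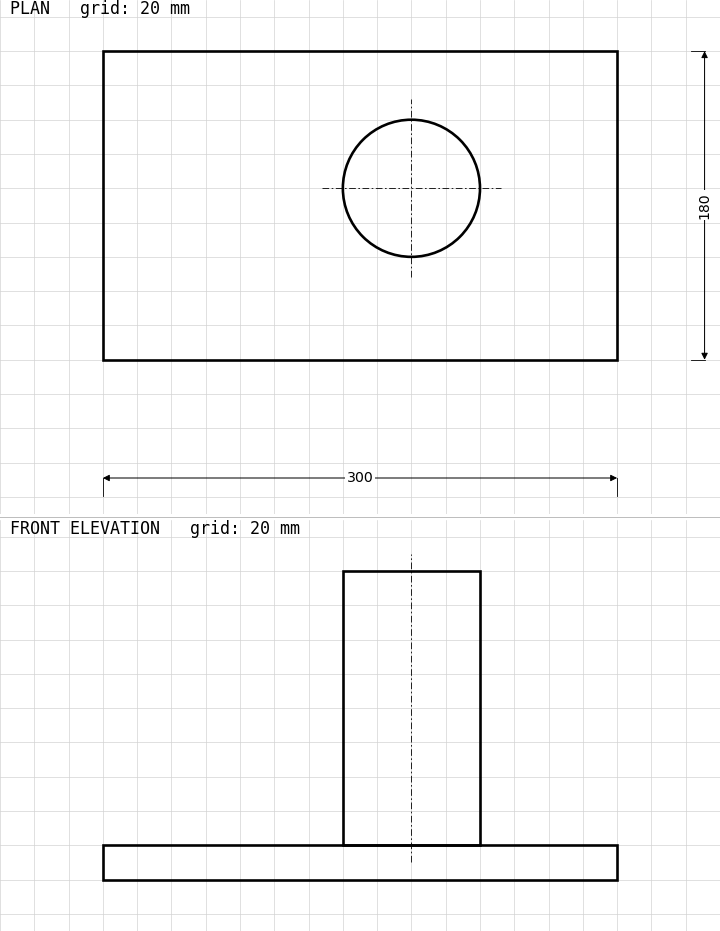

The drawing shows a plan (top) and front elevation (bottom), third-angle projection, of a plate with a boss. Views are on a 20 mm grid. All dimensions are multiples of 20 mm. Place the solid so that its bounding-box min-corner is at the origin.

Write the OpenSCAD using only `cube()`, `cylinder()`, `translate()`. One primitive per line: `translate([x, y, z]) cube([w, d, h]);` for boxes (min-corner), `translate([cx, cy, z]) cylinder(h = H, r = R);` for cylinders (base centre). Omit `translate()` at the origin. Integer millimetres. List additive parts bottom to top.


cube([300, 180, 20]);
translate([180, 100, 20]) cylinder(h = 160, r = 40);


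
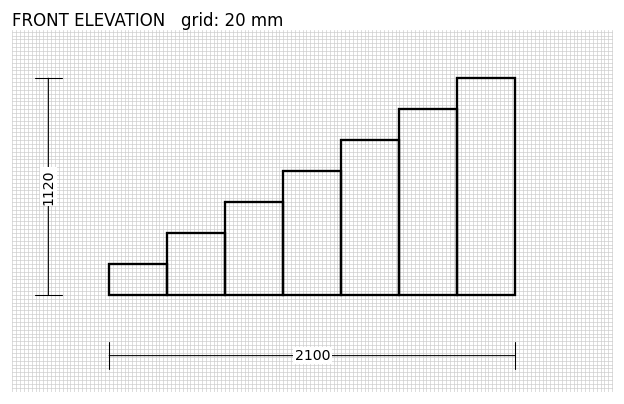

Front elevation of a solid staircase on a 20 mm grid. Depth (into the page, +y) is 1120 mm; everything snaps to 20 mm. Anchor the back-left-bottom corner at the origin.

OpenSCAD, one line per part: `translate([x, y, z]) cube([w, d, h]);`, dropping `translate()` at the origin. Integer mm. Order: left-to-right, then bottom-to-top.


cube([300, 1120, 160]);
translate([300, 0, 0]) cube([300, 1120, 320]);
translate([600, 0, 0]) cube([300, 1120, 480]);
translate([900, 0, 0]) cube([300, 1120, 640]);
translate([1200, 0, 0]) cube([300, 1120, 800]);
translate([1500, 0, 0]) cube([300, 1120, 960]);
translate([1800, 0, 0]) cube([300, 1120, 1120]);


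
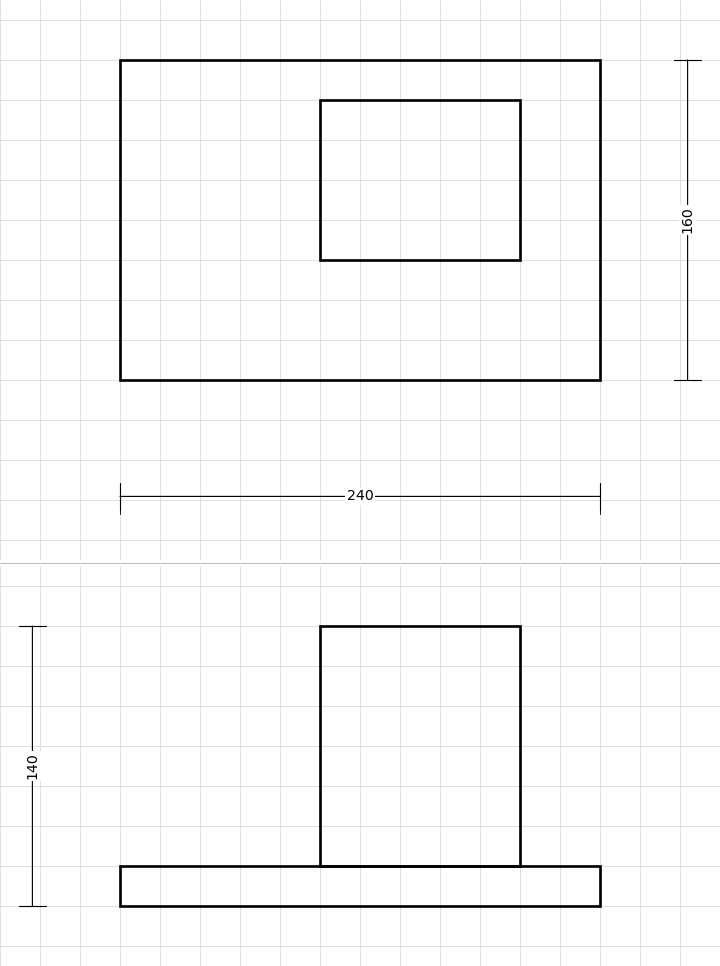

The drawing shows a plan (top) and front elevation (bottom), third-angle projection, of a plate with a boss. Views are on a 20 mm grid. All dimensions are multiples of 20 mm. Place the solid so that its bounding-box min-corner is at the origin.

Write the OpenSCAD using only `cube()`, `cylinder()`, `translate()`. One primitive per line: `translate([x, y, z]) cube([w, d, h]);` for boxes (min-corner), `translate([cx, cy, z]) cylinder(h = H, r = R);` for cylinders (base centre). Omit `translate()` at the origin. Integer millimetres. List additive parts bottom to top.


cube([240, 160, 20]);
translate([100, 60, 20]) cube([100, 80, 120]);


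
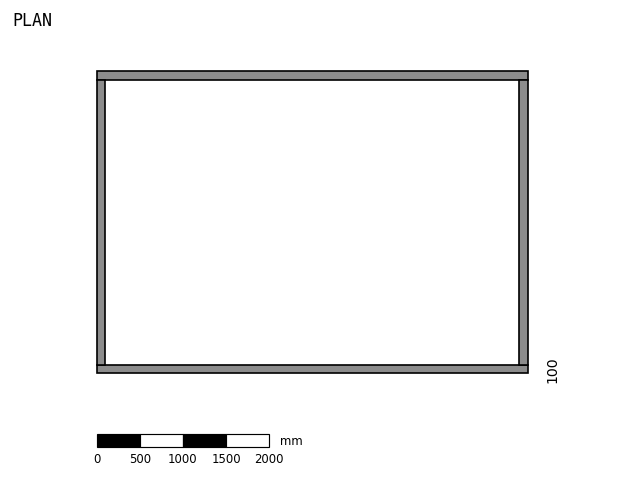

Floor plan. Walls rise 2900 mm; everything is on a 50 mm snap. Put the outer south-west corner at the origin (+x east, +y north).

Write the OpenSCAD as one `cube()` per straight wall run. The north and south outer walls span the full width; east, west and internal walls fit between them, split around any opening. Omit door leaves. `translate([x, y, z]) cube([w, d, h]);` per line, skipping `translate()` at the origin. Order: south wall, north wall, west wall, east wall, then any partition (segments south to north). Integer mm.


cube([5000, 100, 2900]);
translate([0, 3400, 0]) cube([5000, 100, 2900]);
translate([0, 100, 0]) cube([100, 3300, 2900]);
translate([4900, 100, 0]) cube([100, 3300, 2900]);


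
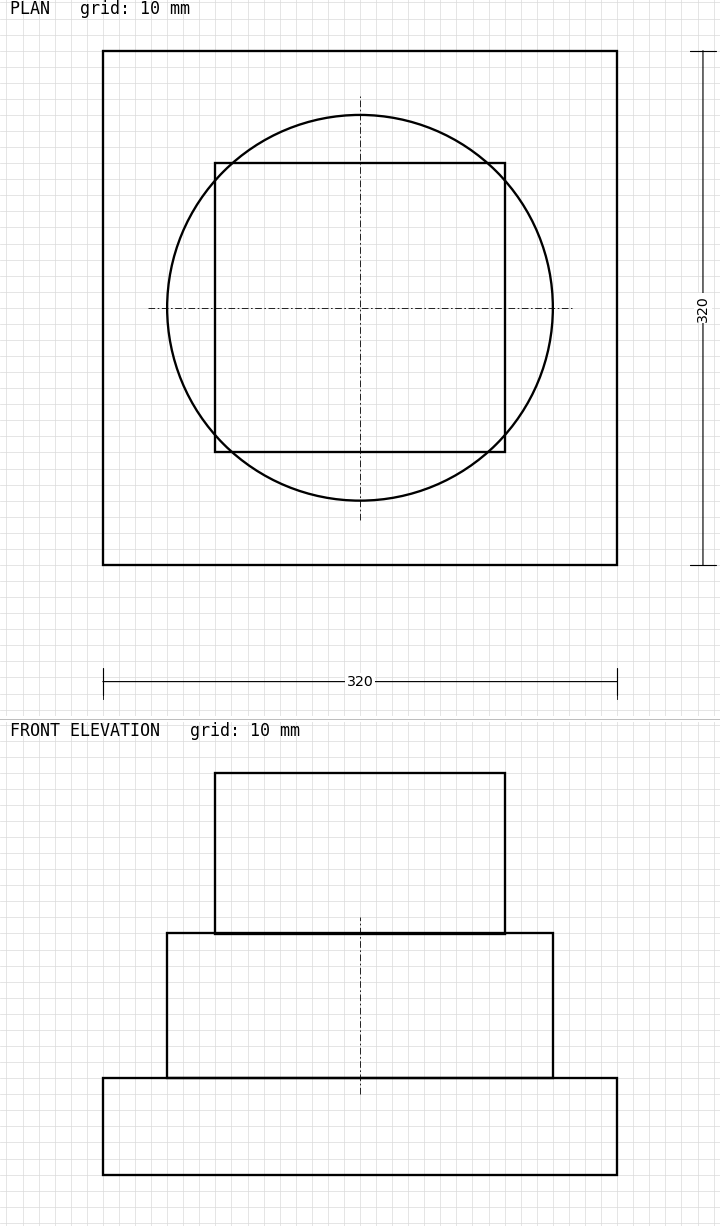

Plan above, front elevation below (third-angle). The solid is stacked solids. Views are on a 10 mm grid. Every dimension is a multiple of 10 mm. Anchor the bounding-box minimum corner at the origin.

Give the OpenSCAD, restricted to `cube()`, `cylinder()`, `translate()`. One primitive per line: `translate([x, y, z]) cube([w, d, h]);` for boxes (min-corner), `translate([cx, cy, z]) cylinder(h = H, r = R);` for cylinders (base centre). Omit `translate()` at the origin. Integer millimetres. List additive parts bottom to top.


cube([320, 320, 60]);
translate([160, 160, 60]) cylinder(h = 90, r = 120);
translate([70, 70, 150]) cube([180, 180, 100]);
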